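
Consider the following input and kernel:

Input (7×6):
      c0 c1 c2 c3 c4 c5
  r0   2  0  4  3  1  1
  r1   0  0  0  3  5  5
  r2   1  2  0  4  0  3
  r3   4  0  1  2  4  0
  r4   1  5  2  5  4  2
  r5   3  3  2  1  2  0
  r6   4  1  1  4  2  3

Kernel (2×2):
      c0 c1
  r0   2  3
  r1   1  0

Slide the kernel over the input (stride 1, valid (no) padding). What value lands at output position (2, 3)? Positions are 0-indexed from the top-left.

The receptive field on the input at this output position is [4 0 / 2 4]. Elementwise product with the kernel and sum: 4·2 + 0·3 + 2·1.

10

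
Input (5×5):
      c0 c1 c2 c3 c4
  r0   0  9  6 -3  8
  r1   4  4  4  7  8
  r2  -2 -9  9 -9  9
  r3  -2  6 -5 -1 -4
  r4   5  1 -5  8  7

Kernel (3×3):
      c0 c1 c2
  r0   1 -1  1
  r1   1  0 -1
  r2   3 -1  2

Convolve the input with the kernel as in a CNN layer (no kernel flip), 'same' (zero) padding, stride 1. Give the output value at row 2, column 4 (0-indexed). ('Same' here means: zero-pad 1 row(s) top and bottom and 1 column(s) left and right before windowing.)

The receptive field on the zero-padded input at this output position is [7 8 0 / -9 9 0 / -1 -4 0]. Elementwise product with the kernel and sum: 7·1 + 8·-1 + 0·1 + -9·1 + 0·-1 + -1·3 + -4·-1 + 0·2.

-9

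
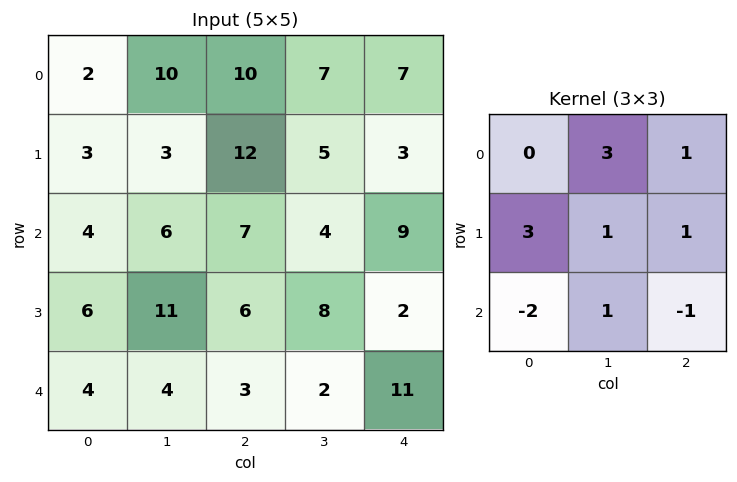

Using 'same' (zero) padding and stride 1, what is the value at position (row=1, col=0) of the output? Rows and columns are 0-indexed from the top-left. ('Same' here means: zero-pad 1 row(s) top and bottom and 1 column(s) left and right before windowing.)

The receptive field on the zero-padded input at this output position is [0 2 10 / 0 3 3 / 0 4 6]. Elementwise product with the kernel and sum: 2·3 + 10·1 + 0·3 + 3·1 + 3·1 + 0·-2 + 4·1 + 6·-1.

20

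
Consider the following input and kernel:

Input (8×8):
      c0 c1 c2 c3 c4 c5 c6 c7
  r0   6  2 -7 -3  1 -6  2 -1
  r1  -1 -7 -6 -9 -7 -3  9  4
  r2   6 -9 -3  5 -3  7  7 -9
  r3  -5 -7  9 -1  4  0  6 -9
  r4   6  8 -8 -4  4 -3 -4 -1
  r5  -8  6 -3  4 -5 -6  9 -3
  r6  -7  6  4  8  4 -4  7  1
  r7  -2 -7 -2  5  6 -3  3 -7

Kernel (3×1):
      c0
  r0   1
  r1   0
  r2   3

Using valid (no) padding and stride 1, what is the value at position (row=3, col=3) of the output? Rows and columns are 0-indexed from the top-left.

The receptive field on the input at this output position is [-1 / -4 / 4]. Elementwise product with the kernel and sum: -1·1 + 4·3.

11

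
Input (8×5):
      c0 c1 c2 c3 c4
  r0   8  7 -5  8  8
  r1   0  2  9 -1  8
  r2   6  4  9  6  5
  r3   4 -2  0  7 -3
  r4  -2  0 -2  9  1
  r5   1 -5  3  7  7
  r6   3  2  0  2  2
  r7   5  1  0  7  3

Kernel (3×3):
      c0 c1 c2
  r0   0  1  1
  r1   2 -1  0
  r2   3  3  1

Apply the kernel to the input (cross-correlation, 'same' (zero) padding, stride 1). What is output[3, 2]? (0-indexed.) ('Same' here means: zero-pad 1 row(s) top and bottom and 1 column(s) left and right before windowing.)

14

The receptive field on the zero-padded input at this output position is [4 9 6 / -2 0 7 / 0 -2 9]. Elementwise product with the kernel and sum: 9·1 + 6·1 + -2·2 + 0·-1 + 0·3 + -2·3 + 9·1.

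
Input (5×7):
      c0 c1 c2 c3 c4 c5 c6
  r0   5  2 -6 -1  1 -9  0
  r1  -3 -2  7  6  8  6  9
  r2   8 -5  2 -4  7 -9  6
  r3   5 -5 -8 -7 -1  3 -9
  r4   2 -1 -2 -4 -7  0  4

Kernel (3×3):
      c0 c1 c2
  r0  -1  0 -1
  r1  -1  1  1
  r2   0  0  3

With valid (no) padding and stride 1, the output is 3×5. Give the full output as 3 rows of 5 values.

Output[0,0]: The receptive field on the input at this output position is [5 2 -6 / -3 -2 7 / 8 -5 2]. Elementwise product with the kernel and sum: 5·-1 + -6·-1 + -3·-1 + -2·1 + 7·1 + 2·3.

15 2 33 -9 24
-39 -22 -17 -1 -54
-34 -13 -30 22 -6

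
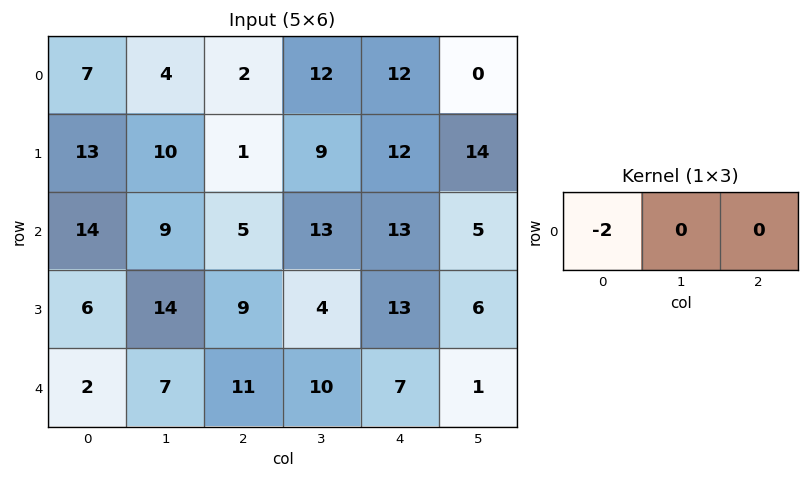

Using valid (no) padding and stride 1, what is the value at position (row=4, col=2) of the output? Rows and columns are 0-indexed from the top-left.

-22

The receptive field on the input at this output position is [11 10 7]. Elementwise product with the kernel and sum: 11·-2.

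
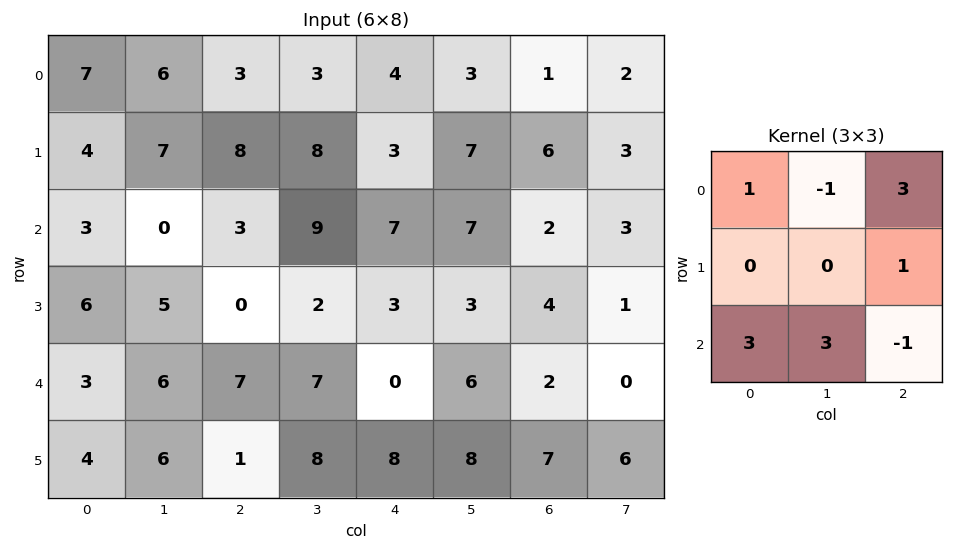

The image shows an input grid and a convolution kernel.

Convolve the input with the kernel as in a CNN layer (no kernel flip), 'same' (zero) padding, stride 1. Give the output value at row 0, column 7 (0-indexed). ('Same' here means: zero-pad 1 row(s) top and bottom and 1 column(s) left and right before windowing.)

27

The receptive field on the zero-padded input at this output position is [0 0 0 / 1 2 0 / 6 3 0]. Elementwise product with the kernel and sum: 0·1 + 0·-1 + 0·3 + 0·1 + 6·3 + 3·3 + 0·-1.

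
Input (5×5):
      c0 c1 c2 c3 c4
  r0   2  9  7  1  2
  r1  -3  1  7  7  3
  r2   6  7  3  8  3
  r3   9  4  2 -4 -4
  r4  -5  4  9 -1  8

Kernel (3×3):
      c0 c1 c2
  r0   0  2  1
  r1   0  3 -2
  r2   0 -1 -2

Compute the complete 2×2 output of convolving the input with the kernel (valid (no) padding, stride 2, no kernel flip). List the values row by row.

Output[0,0]: The receptive field on the input at this output position is [2 9 7 / -3 1 7 / 6 7 3]. Elementwise product with the kernel and sum: 9·2 + 7·1 + 1·3 + 7·-2 + 7·-1 + 3·-2.

1 5
3 0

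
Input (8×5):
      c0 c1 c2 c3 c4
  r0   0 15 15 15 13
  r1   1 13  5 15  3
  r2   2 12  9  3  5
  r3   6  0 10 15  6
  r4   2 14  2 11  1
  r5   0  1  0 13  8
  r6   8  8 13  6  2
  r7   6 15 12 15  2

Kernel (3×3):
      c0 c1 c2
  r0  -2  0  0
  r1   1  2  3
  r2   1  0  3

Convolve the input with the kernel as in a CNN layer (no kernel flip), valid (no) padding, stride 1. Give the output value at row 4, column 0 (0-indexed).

45

The receptive field on the input at this output position is [2 14 2 / 0 1 0 / 8 8 13]. Elementwise product with the kernel and sum: 2·-2 + 0·1 + 1·2 + 0·3 + 8·1 + 13·3.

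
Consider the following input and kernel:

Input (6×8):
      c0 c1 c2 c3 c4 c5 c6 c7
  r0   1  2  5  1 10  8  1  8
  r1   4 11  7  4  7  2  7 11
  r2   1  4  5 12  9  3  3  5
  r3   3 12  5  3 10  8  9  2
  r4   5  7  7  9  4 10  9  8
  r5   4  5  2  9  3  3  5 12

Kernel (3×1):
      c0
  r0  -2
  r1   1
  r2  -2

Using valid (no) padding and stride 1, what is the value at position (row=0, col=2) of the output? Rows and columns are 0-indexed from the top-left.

-13

The receptive field on the input at this output position is [5 / 7 / 5]. Elementwise product with the kernel and sum: 5·-2 + 7·1 + 5·-2.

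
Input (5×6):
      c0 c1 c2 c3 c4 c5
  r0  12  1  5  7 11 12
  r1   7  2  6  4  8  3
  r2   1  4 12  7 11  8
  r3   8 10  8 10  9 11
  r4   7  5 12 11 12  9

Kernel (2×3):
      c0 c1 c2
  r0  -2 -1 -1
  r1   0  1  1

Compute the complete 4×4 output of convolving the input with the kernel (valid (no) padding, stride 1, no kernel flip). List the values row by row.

Output[0,0]: The receptive field on the input at this output position is [12 1 5 / 7 2 6]. Elementwise product with the kernel and sum: 12·-2 + 1·-1 + 5·-1 + 2·1 + 6·1.
Output[0,1]: The receptive field on the input at this output position is [1 5 7 / 2 6 4]. Elementwise product with the kernel and sum: 1·-2 + 5·-1 + 7·-1 + 6·1 + 4·1.

-22 -4 -16 -26
-6 5 -6 0
0 -9 -23 -13
-17 -15 -12 -19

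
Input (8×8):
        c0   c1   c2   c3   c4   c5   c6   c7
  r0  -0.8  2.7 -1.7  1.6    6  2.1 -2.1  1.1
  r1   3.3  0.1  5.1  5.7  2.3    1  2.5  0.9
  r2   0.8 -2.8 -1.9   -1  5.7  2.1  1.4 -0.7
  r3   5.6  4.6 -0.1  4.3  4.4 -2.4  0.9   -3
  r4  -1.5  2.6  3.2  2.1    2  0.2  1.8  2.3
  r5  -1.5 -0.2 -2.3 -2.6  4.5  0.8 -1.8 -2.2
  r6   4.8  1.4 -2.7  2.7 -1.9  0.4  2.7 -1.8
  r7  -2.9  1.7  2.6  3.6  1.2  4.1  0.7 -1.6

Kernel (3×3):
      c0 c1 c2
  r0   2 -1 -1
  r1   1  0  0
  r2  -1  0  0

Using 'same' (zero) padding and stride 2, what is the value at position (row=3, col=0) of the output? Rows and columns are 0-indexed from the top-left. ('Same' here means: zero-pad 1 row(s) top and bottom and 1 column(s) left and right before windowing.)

1.7

The receptive field on the zero-padded input at this output position is [0 -1.5 -0.2 / 0 4.8 1.4 / 0 -2.9 1.7]. Elementwise product with the kernel and sum: 0·2 + -1.5·-1 + -0.2·-1 + 0·1 + 0·-1.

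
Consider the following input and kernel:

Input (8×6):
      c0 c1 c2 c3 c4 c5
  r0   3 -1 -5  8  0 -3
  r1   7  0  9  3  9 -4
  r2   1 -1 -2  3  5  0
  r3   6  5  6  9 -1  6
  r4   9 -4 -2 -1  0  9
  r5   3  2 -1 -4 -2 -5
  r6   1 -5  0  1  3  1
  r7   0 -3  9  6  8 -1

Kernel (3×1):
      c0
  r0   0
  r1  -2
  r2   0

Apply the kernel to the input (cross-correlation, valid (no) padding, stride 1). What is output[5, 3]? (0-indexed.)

-2

The receptive field on the input at this output position is [-4 / 1 / 6]. Elementwise product with the kernel and sum: 1·-2.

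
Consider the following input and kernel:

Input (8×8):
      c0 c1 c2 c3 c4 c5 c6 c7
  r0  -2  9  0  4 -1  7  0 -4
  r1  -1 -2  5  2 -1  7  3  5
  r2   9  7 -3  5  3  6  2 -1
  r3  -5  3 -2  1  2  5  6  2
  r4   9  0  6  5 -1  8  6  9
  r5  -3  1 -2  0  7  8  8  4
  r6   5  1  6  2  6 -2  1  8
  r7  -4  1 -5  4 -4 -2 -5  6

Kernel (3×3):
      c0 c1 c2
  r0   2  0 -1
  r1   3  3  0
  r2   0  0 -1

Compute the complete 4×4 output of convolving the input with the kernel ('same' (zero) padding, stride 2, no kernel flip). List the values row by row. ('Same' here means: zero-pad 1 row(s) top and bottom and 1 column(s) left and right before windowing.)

Output[0,0]: The receptive field on the zero-padded input at this output position is [0 0 0 / 0 -2 9 / 0 -1 -2]. Elementwise product with the kernel and sum: 0·2 + 0·-1 + 0·3 + -2·3 + -2·-1.
Output[0,1]: The receptive field on the zero-padded input at this output position is [0 0 0 / 9 0 4 / -2 5 2]. Elementwise product with the kernel and sum: 0·2 + 0·-1 + 9·3 + 0·3 + 2·-1.

-4 25 2 16
26 5 16 31
23 23 1 46
13 19 18 3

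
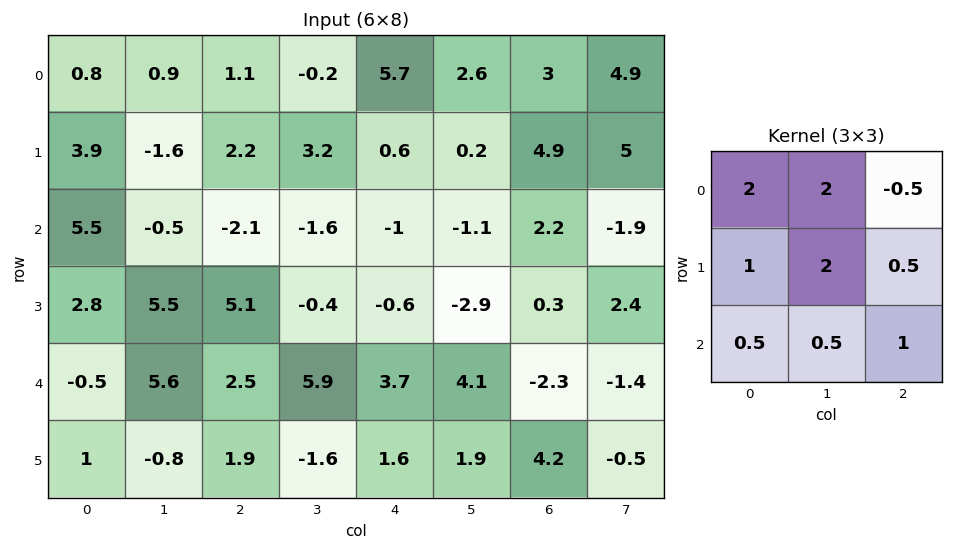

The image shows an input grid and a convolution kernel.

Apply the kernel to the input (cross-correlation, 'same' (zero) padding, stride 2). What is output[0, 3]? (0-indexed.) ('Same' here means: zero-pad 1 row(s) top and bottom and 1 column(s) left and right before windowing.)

The receptive field on the zero-padded input at this output position is [0 0 0 / 2.6 3 4.9 / 0.2 4.9 5]. Elementwise product with the kernel and sum: 0·2 + 0·2 + 0·-0.5 + 2.6·1 + 3·2 + 4.9·0.5 + 0.2·0.5 + 4.9·0.5 + 5·1.

18.6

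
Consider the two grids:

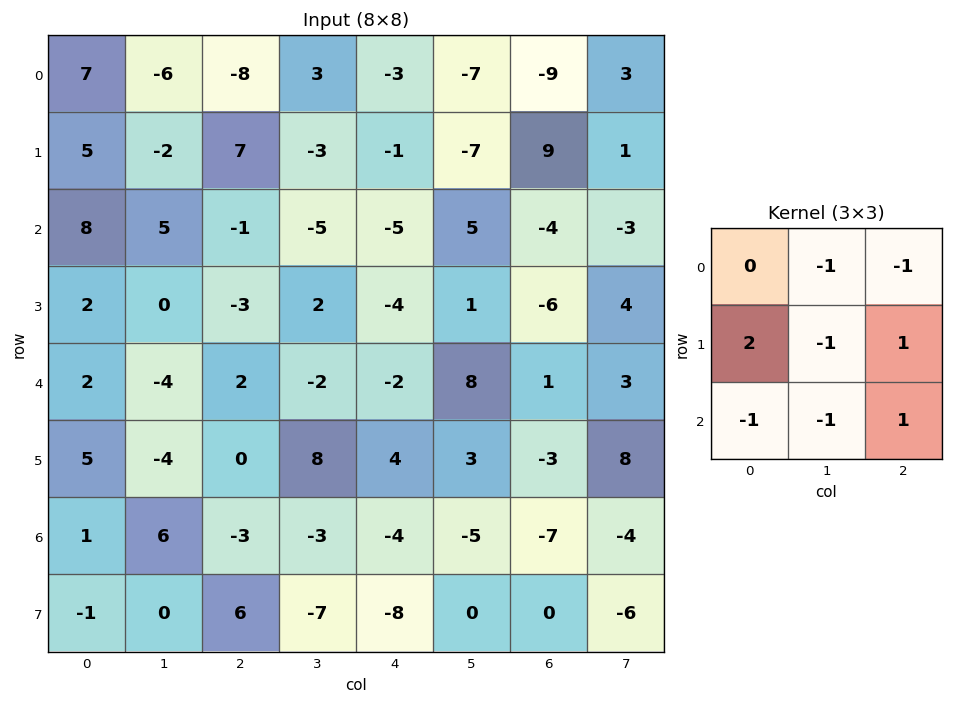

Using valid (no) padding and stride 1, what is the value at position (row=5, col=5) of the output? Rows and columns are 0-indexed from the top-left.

-18

The receptive field on the input at this output position is [3 -3 8 / -5 -7 -4 / 0 0 -6]. Elementwise product with the kernel and sum: -3·-1 + 8·-1 + -5·2 + -7·-1 + -4·1 + 0·-1 + 0·-1 + -6·1.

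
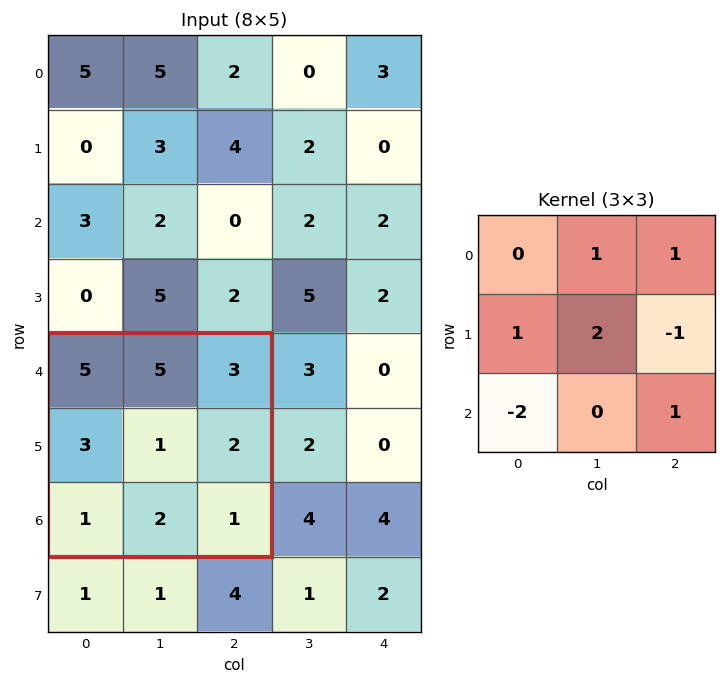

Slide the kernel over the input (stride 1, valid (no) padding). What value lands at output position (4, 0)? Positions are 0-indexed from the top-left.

10

The receptive field on the input at this output position is [5 5 3 / 3 1 2 / 1 2 1]. Elementwise product with the kernel and sum: 5·1 + 3·1 + 3·1 + 1·2 + 2·-1 + 1·-2 + 1·1.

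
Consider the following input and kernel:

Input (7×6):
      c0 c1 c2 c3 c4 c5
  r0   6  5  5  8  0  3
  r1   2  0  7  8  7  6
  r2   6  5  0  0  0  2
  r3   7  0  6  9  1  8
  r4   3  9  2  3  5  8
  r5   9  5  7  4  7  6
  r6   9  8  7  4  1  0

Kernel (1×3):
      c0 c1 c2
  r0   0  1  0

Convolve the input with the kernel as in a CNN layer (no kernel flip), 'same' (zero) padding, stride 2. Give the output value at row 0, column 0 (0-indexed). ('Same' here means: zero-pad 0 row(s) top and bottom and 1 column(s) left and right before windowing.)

The receptive field on the zero-padded input at this output position is [0 6 5]. Elementwise product with the kernel and sum: 6·1.

6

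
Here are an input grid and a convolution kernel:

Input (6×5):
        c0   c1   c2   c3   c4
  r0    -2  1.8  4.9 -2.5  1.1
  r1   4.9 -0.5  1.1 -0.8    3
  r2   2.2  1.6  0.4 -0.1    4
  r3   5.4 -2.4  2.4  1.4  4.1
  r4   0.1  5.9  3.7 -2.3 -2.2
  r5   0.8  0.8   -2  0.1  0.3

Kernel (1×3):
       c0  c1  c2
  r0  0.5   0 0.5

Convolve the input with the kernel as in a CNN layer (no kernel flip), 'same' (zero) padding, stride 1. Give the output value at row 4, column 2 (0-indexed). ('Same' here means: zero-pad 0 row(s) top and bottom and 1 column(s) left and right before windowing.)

The receptive field on the zero-padded input at this output position is [5.9 3.7 -2.3]. Elementwise product with the kernel and sum: 5.9·0.5 + -2.3·0.5.

1.8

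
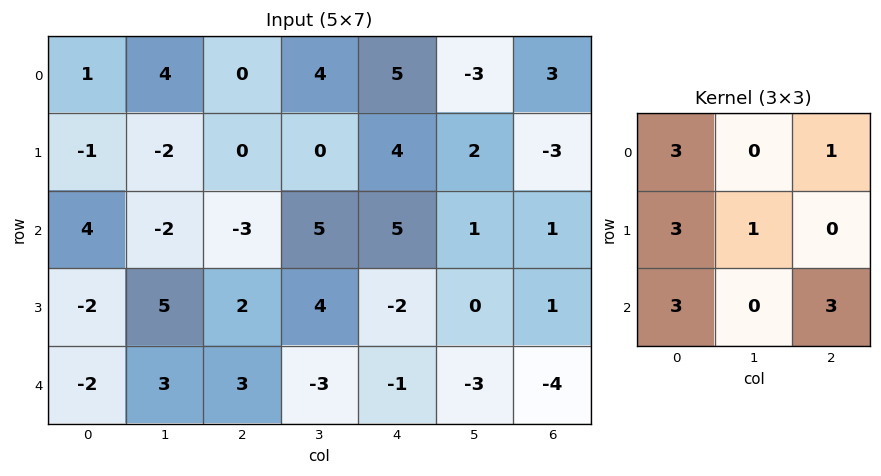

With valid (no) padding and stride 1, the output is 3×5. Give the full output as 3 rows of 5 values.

Output[0,0]: The receptive field on the input at this output position is [1 4 0 / -1 -2 0 / 4 -2 -3]. Elementwise product with the kernel and sum: 1·3 + 0·1 + -1·3 + -2·1 + 4·3 + -3·3.

1 19 11 31 50
7 12 0 34 22
11 16 12 8 -5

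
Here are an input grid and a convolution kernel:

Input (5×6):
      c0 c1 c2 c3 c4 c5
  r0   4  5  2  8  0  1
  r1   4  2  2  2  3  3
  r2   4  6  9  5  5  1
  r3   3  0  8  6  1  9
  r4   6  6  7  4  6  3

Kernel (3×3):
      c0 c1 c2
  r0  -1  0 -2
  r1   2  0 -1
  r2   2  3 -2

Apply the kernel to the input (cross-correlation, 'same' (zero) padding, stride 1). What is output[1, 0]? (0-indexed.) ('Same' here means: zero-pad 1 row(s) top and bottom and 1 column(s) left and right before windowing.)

-12

The receptive field on the zero-padded input at this output position is [0 4 5 / 0 4 2 / 0 4 6]. Elementwise product with the kernel and sum: 0·-1 + 5·-2 + 0·2 + 2·-1 + 0·2 + 4·3 + 6·-2.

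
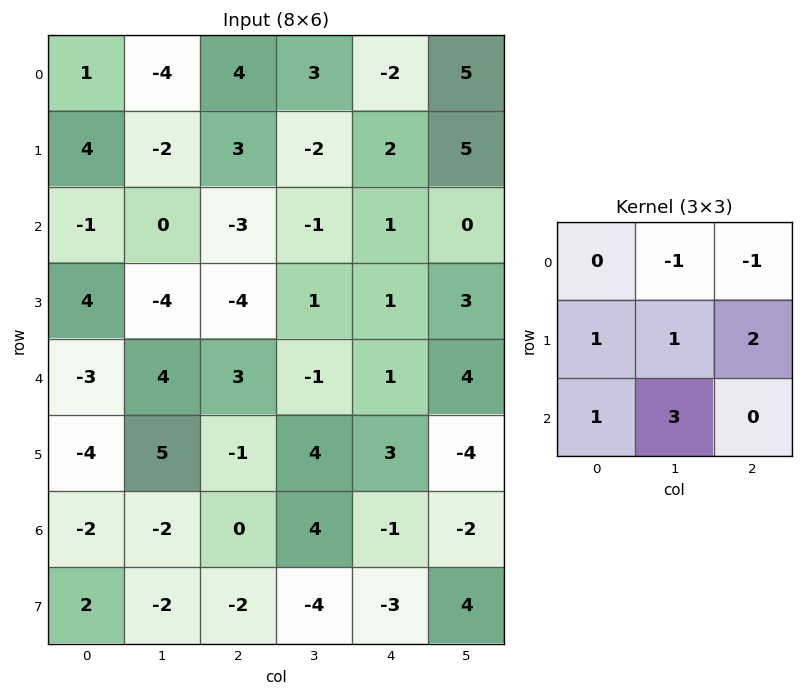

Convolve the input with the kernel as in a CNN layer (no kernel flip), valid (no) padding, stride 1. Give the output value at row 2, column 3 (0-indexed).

9

The receptive field on the input at this output position is [-1 1 0 / 1 1 3 / -1 1 4]. Elementwise product with the kernel and sum: 1·-1 + 0·-1 + 1·1 + 1·1 + 3·2 + -1·1 + 1·3.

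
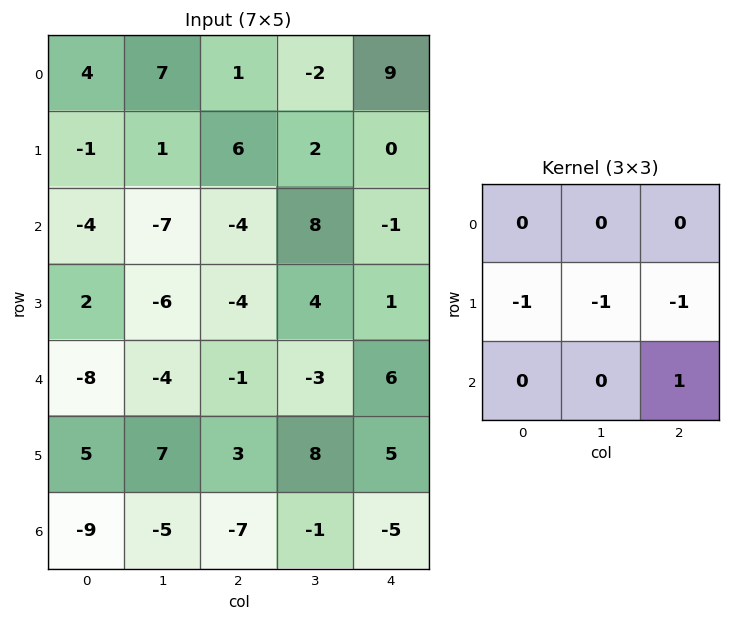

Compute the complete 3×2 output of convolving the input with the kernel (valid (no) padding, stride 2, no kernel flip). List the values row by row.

Output[0,0]: The receptive field on the input at this output position is [4 7 1 / -1 1 6 / -4 -7 -4]. Elementwise product with the kernel and sum: -1·-1 + 1·-1 + 6·-1 + -4·1.
Output[0,1]: The receptive field on the input at this output position is [1 -2 9 / 6 2 0 / -4 8 -1]. Elementwise product with the kernel and sum: 6·-1 + 2·-1 + 0·-1 + -1·1.

-10 -9
7 5
-22 -21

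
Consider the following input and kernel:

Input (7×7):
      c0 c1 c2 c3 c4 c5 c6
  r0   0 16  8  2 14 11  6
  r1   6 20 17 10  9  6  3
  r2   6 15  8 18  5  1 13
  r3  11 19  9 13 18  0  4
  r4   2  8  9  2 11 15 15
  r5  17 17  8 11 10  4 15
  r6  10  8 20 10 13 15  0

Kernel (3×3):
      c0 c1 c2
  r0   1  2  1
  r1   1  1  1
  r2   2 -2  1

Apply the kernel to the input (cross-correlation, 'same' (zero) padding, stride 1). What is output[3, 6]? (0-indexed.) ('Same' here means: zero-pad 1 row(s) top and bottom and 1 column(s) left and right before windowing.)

The receptive field on the zero-padded input at this output position is [1 13 0 / 0 4 0 / 15 15 0]. Elementwise product with the kernel and sum: 1·1 + 13·2 + 0·1 + 0·1 + 4·1 + 0·1 + 15·2 + 15·-2 + 0·1.

31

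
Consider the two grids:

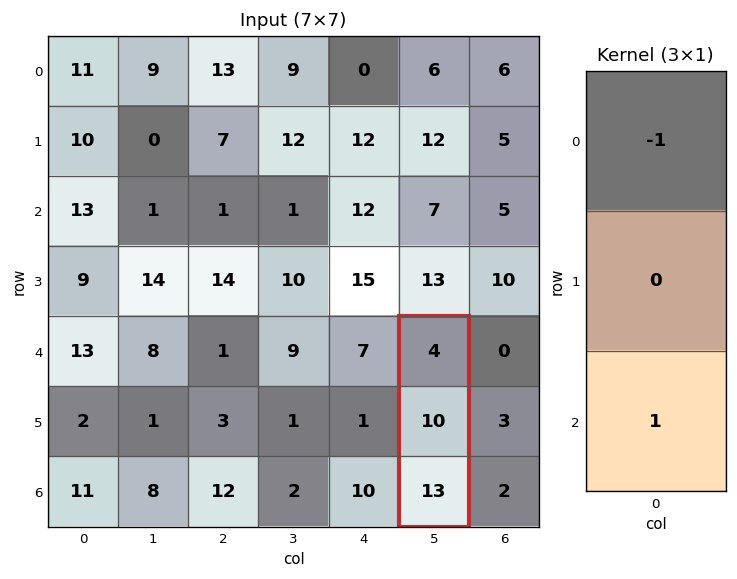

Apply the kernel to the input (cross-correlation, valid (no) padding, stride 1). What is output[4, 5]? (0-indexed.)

The receptive field on the input at this output position is [4 / 10 / 13]. Elementwise product with the kernel and sum: 4·-1 + 13·1.

9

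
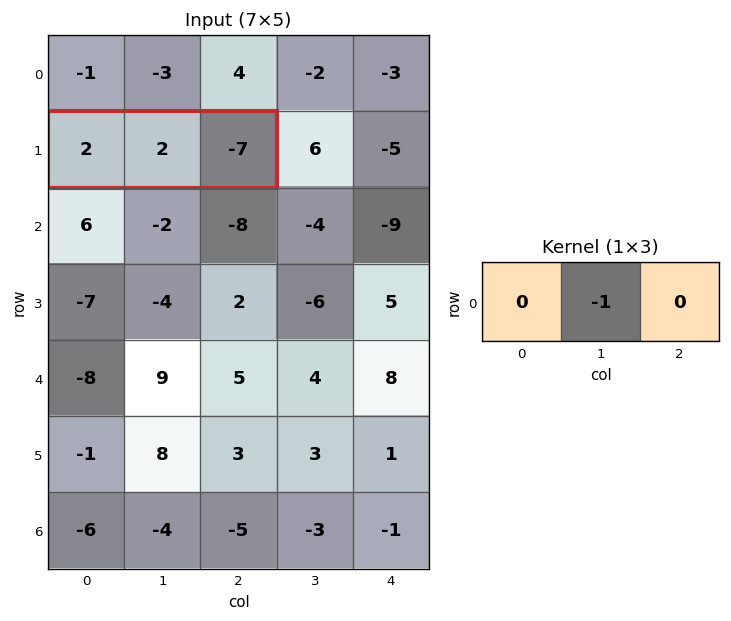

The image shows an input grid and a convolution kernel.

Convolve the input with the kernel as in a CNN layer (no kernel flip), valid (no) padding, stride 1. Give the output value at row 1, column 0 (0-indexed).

-2

The receptive field on the input at this output position is [2 2 -7]. Elementwise product with the kernel and sum: 2·-1.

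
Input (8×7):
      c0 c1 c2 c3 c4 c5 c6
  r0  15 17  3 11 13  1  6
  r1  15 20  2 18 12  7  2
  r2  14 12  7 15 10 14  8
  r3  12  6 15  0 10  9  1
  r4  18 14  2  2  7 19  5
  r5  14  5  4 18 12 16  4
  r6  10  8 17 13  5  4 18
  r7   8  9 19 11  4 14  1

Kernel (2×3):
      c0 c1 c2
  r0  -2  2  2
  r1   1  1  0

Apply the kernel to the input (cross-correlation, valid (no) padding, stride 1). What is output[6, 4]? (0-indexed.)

52

The receptive field on the input at this output position is [5 4 18 / 4 14 1]. Elementwise product with the kernel and sum: 5·-2 + 4·2 + 18·2 + 4·1 + 14·1.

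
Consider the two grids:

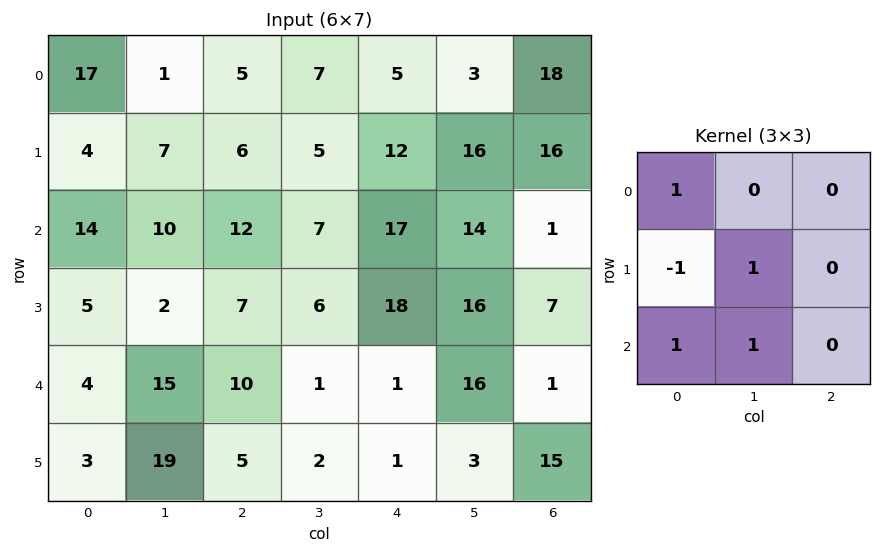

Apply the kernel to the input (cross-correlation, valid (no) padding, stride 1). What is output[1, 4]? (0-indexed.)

The receptive field on the input at this output position is [12 16 16 / 17 14 1 / 18 16 7]. Elementwise product with the kernel and sum: 12·1 + 17·-1 + 14·1 + 18·1 + 16·1.

43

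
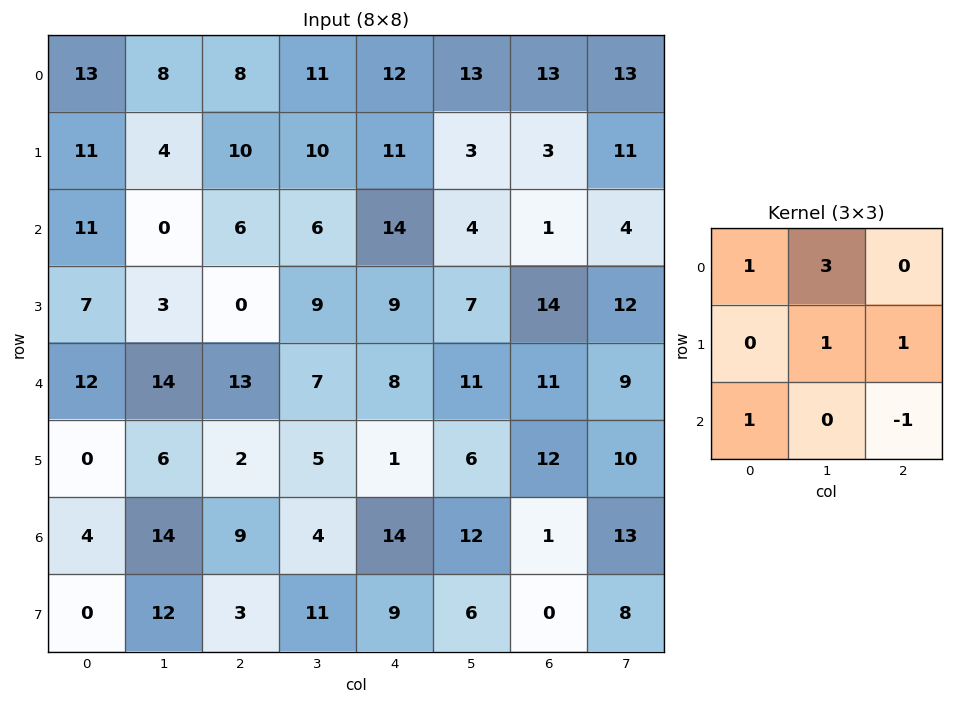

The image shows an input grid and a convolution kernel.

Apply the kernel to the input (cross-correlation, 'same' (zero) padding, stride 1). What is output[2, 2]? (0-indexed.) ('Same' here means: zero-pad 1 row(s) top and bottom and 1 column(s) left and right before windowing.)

The receptive field on the zero-padded input at this output position is [4 10 10 / 0 6 6 / 3 0 9]. Elementwise product with the kernel and sum: 4·1 + 10·3 + 6·1 + 6·1 + 3·1 + 9·-1.

40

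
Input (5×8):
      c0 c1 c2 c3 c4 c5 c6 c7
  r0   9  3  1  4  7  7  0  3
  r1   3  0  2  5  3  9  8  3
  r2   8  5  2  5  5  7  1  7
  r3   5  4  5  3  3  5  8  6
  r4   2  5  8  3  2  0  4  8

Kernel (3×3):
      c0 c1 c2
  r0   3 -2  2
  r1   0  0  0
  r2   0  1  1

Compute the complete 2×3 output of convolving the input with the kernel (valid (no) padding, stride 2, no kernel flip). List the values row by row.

30 19 15
31 11 7

Output[0,0]: The receptive field on the input at this output position is [9 3 1 / 3 0 2 / 8 5 2]. Elementwise product with the kernel and sum: 9·3 + 3·-2 + 1·2 + 5·1 + 2·1.
Output[0,1]: The receptive field on the input at this output position is [1 4 7 / 2 5 3 / 2 5 5]. Elementwise product with the kernel and sum: 1·3 + 4·-2 + 7·2 + 5·1 + 5·1.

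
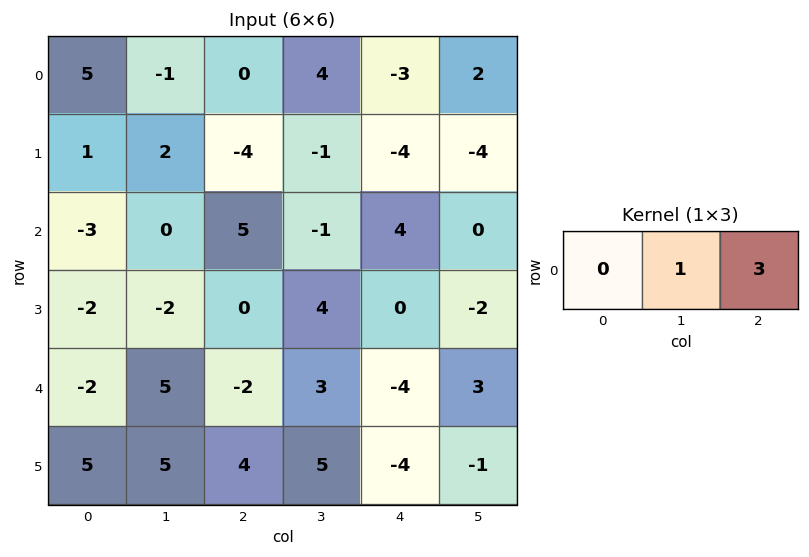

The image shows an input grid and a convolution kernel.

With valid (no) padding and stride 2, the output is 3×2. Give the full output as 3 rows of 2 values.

-1 -5
15 11
-1 -9

Output[0,0]: The receptive field on the input at this output position is [5 -1 0]. Elementwise product with the kernel and sum: -1·1 + 0·3.
Output[0,1]: The receptive field on the input at this output position is [0 4 -3]. Elementwise product with the kernel and sum: 4·1 + -3·3.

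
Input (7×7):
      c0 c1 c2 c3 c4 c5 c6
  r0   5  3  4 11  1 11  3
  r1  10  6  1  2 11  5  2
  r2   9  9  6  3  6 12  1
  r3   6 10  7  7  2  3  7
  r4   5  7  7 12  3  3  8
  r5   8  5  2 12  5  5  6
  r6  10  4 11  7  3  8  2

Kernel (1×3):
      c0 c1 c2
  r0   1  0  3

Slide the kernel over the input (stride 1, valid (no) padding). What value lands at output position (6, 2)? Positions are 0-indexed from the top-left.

20

The receptive field on the input at this output position is [11 7 3]. Elementwise product with the kernel and sum: 11·1 + 3·3.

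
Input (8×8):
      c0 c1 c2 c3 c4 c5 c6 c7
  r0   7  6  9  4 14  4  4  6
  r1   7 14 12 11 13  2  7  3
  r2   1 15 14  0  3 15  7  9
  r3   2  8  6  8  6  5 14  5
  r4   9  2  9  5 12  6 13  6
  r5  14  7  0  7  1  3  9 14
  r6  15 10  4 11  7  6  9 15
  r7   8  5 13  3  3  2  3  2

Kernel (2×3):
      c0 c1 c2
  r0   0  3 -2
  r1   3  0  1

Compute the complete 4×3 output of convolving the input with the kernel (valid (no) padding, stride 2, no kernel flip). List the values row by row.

33 33 50
29 18 63
30 -8 4
59 61 12

Output[0,0]: The receptive field on the input at this output position is [7 6 9 / 7 14 12]. Elementwise product with the kernel and sum: 6·3 + 9·-2 + 7·3 + 12·1.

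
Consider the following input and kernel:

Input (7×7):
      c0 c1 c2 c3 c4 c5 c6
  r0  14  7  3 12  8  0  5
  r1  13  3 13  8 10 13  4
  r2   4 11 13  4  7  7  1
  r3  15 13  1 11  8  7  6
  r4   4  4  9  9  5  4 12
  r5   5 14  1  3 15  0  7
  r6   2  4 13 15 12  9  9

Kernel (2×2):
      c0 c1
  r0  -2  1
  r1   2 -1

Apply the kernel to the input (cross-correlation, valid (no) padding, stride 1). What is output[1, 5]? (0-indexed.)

The receptive field on the input at this output position is [13 4 / 7 1]. Elementwise product with the kernel and sum: 13·-2 + 4·1 + 7·2 + 1·-1.

-9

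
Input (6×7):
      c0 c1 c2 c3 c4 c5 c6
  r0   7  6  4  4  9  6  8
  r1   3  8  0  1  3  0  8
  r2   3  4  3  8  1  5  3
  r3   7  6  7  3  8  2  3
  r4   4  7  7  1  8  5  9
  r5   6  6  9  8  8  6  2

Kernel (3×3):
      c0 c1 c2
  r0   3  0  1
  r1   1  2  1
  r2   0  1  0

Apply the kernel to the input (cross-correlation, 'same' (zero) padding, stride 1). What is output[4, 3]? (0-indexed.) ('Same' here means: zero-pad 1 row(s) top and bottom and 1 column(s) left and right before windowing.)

The receptive field on the zero-padded input at this output position is [7 3 8 / 7 1 8 / 9 8 8]. Elementwise product with the kernel and sum: 7·3 + 8·1 + 7·1 + 1·2 + 8·1 + 8·1.

54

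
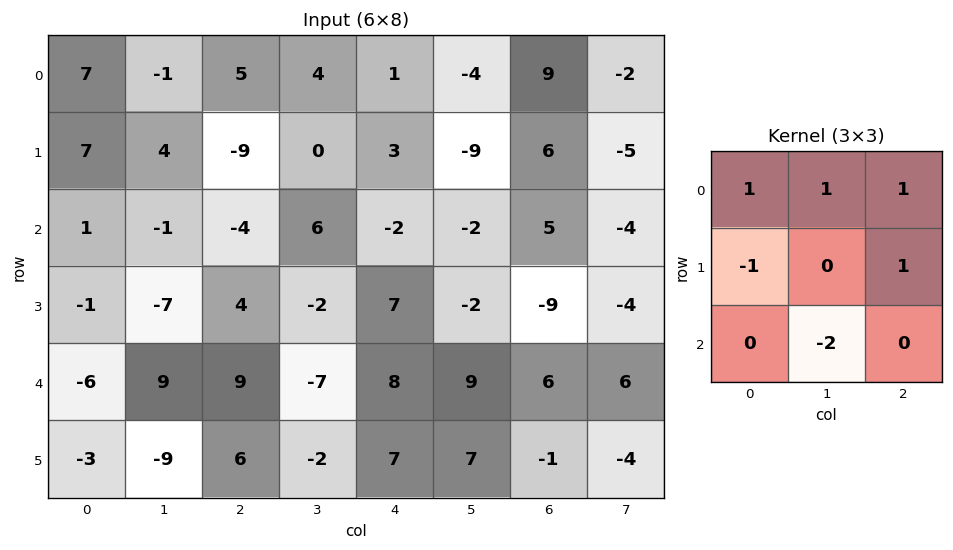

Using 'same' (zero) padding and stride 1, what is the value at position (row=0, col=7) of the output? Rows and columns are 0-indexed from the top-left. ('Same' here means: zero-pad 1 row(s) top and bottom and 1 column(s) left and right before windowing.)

1

The receptive field on the zero-padded input at this output position is [0 0 0 / 9 -2 0 / 6 -5 0]. Elementwise product with the kernel and sum: 0·1 + 0·1 + 0·1 + 9·-1 + 0·1 + -5·-2.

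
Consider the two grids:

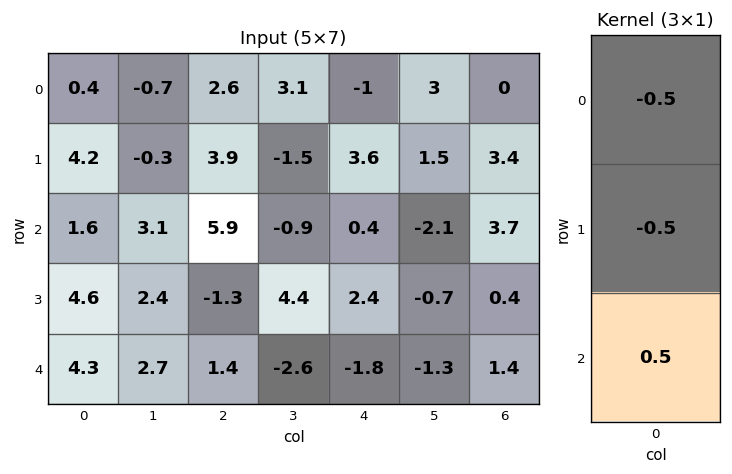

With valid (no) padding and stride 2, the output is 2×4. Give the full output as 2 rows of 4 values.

-1.5 -0.3 -1.1 0.15
-0.95 -1.6 -2.3 -1.35

Output[0,0]: The receptive field on the input at this output position is [0.4 / 4.2 / 1.6]. Elementwise product with the kernel and sum: 0.4·-0.5 + 4.2·-0.5 + 1.6·0.5.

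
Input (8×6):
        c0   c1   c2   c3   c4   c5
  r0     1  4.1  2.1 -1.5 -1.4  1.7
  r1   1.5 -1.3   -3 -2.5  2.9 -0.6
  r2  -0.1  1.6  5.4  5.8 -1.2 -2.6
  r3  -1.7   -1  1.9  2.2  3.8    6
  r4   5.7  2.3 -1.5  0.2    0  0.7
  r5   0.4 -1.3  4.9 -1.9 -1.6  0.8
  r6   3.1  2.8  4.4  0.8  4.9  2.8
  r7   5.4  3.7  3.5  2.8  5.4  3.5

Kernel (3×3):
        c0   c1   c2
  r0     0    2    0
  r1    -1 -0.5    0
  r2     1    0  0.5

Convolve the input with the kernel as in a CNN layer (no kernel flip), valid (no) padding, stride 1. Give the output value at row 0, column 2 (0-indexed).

The receptive field on the input at this output position is [2.1 -1.5 -1.4 / -3 -2.5 2.9 / 5.4 5.8 -1.2]. Elementwise product with the kernel and sum: -1.5·2 + -3·-1 + -2.5·-0.5 + 5.4·1 + -1.2·0.5.

6.05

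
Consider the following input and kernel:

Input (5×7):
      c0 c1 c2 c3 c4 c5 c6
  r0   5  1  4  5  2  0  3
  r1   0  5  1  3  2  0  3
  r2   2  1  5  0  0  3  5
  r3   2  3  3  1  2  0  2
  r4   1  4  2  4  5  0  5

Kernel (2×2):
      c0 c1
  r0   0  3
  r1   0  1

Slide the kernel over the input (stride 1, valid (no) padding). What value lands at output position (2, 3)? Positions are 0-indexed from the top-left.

The receptive field on the input at this output position is [0 0 / 1 2]. Elementwise product with the kernel and sum: 0·3 + 2·1.

2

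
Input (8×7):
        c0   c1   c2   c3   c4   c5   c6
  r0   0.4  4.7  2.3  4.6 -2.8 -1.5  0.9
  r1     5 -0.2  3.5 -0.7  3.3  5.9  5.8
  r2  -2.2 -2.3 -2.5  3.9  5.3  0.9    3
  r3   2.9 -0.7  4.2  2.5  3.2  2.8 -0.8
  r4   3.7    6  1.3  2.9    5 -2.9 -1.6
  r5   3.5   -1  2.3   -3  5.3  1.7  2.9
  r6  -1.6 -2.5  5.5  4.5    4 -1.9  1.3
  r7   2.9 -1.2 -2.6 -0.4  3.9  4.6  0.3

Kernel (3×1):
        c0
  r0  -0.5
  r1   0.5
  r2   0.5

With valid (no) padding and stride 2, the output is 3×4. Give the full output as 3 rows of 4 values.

1.2 -0.65 5.7 3.95
4.4 4 1.45 -2.7
-0.9 3.25 2.15 2.9

Output[0,0]: The receptive field on the input at this output position is [0.4 / 5 / -2.2]. Elementwise product with the kernel and sum: 0.4·-0.5 + 5·0.5 + -2.2·0.5.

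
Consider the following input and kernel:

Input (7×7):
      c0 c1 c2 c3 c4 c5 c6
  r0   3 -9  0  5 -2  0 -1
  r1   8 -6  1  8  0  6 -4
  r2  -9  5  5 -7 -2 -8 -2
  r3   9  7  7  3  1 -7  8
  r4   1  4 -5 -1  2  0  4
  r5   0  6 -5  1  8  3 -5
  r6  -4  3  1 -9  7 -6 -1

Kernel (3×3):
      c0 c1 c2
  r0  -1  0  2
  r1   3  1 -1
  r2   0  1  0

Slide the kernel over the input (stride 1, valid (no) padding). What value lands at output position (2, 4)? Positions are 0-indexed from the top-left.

-14

The receptive field on the input at this output position is [-2 -8 -2 / 1 -7 8 / 2 0 4]. Elementwise product with the kernel and sum: -2·-1 + -2·2 + 1·3 + -7·1 + 8·-1 + 0·1.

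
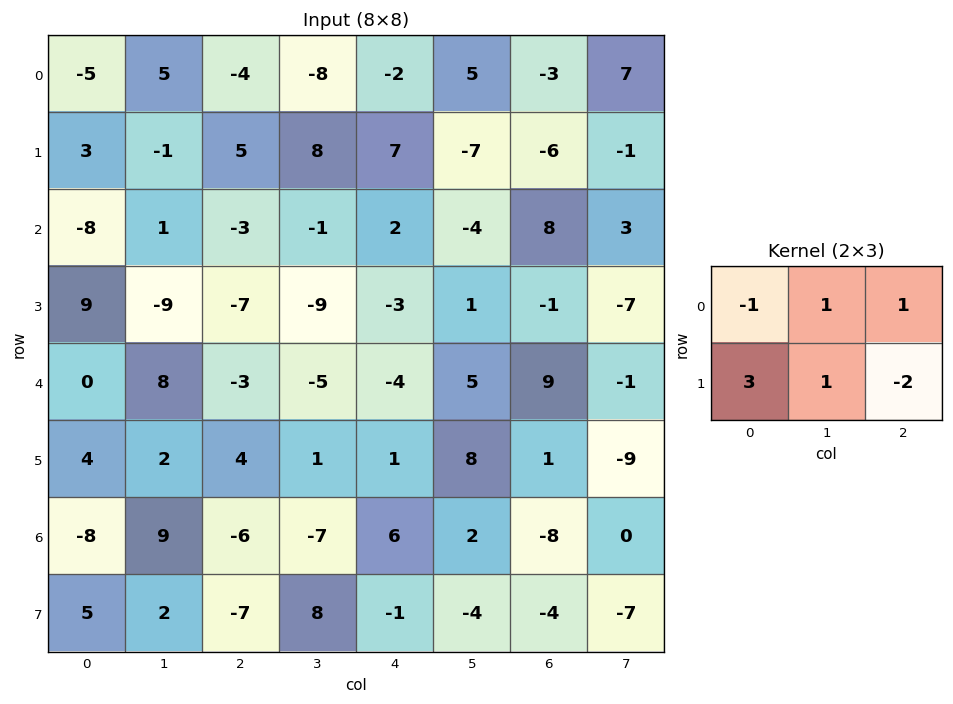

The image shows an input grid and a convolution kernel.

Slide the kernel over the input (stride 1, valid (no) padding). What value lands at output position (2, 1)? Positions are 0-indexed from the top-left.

-21

The receptive field on the input at this output position is [1 -3 -1 / -9 -7 -9]. Elementwise product with the kernel and sum: 1·-1 + -3·1 + -1·1 + -9·3 + -7·1 + -9·-2.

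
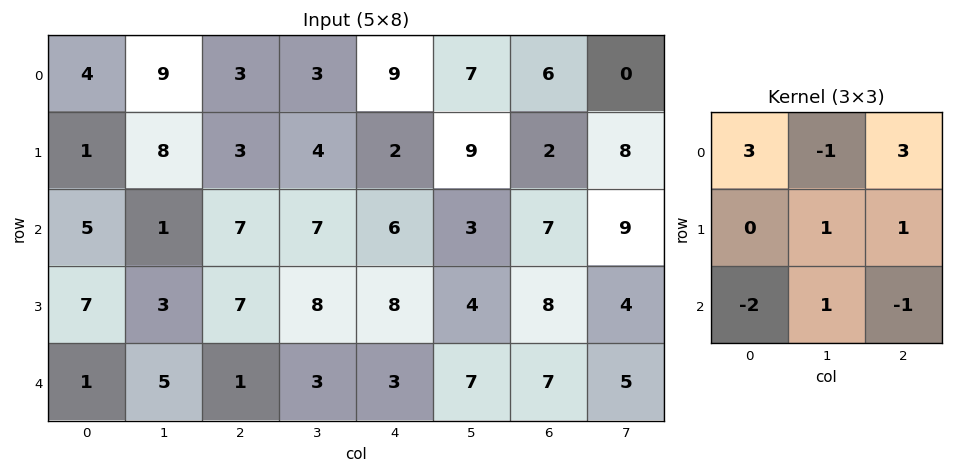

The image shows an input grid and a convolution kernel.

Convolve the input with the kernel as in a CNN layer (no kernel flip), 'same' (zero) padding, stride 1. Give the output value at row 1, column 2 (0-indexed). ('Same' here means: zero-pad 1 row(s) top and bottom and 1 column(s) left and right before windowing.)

38

The receptive field on the zero-padded input at this output position is [9 3 3 / 8 3 4 / 1 7 7]. Elementwise product with the kernel and sum: 9·3 + 3·-1 + 3·3 + 3·1 + 4·1 + 1·-2 + 7·1 + 7·-1.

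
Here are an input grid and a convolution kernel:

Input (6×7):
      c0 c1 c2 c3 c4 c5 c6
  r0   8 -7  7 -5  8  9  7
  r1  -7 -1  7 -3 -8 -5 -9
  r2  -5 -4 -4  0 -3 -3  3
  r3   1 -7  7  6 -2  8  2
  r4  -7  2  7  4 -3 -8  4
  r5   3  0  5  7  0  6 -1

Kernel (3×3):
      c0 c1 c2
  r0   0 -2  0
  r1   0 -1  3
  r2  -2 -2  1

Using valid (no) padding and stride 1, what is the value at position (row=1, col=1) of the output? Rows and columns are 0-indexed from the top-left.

The receptive field on the input at this output position is [-1 7 -3 / -4 -4 0 / -7 7 6]. Elementwise product with the kernel and sum: 7·-2 + -4·-1 + 0·3 + -7·-2 + 7·-2 + 6·1.

-4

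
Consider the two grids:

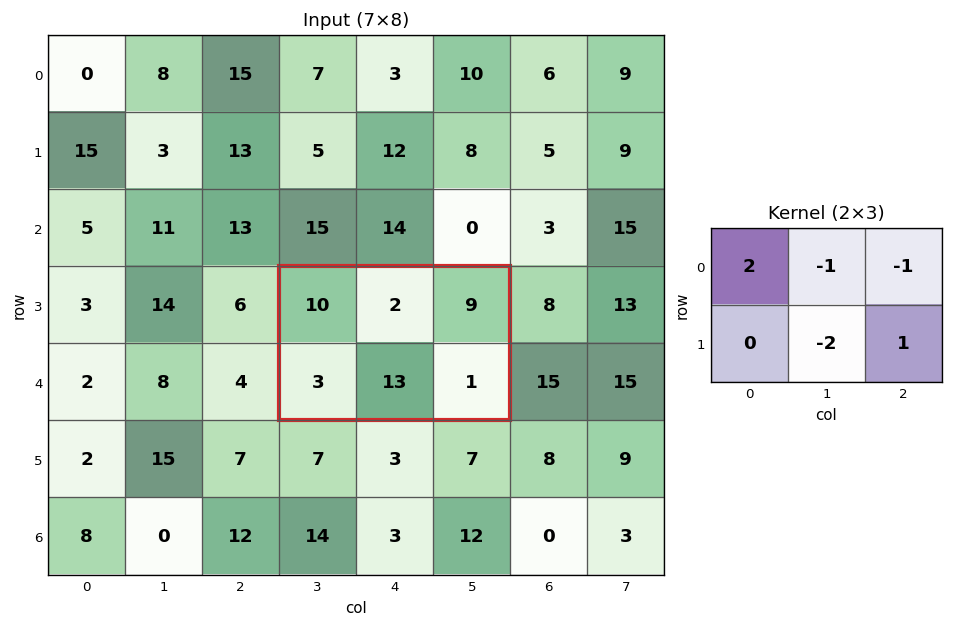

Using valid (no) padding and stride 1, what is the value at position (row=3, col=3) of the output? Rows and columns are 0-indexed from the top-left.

-16

The receptive field on the input at this output position is [10 2 9 / 3 13 1]. Elementwise product with the kernel and sum: 10·2 + 2·-1 + 9·-1 + 13·-2 + 1·1.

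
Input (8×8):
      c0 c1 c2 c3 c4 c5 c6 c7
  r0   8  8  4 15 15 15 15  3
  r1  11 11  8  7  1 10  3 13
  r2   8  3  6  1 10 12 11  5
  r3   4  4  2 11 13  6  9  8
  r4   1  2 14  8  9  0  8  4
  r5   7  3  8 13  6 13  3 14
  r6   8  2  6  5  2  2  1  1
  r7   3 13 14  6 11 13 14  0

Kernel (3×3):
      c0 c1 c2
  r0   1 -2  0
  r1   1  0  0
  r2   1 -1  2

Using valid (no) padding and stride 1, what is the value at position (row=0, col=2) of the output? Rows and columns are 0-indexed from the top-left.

7

The receptive field on the input at this output position is [4 15 15 / 8 7 1 / 6 1 10]. Elementwise product with the kernel and sum: 4·1 + 15·-2 + 8·1 + 6·1 + 1·-1 + 10·2.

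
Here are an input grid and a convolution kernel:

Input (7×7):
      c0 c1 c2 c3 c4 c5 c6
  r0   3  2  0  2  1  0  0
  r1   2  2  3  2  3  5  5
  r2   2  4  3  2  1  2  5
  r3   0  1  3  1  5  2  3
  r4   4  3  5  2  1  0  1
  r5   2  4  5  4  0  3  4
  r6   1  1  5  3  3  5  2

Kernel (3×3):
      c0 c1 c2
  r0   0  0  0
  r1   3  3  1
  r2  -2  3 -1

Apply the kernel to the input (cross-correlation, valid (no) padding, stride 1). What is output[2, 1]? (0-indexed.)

The receptive field on the input at this output position is [4 3 2 / 1 3 1 / 3 5 2]. Elementwise product with the kernel and sum: 1·3 + 3·3 + 1·1 + 3·-2 + 5·3 + 2·-1.

20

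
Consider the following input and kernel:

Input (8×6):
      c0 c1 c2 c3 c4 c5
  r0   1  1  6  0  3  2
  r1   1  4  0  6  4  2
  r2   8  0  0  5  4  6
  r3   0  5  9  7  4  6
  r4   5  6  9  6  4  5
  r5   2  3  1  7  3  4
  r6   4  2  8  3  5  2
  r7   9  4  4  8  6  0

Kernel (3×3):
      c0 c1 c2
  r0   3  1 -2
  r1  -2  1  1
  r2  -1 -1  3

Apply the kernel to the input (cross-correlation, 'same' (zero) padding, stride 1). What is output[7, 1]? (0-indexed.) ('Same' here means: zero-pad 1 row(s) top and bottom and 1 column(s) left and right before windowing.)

The receptive field on the zero-padded input at this output position is [4 2 8 / 9 4 4 / 0 0 0]. Elementwise product with the kernel and sum: 4·3 + 2·1 + 8·-2 + 9·-2 + 4·1 + 4·1 + 0·-1 + 0·-1 + 0·3.

-12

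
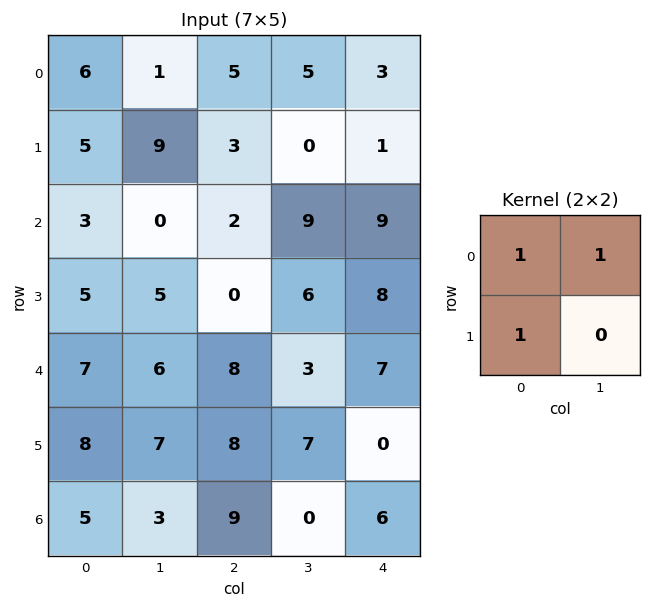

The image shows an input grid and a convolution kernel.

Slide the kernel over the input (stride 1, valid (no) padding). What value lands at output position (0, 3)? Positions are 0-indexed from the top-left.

The receptive field on the input at this output position is [5 3 / 0 1]. Elementwise product with the kernel and sum: 5·1 + 3·1 + 0·1.

8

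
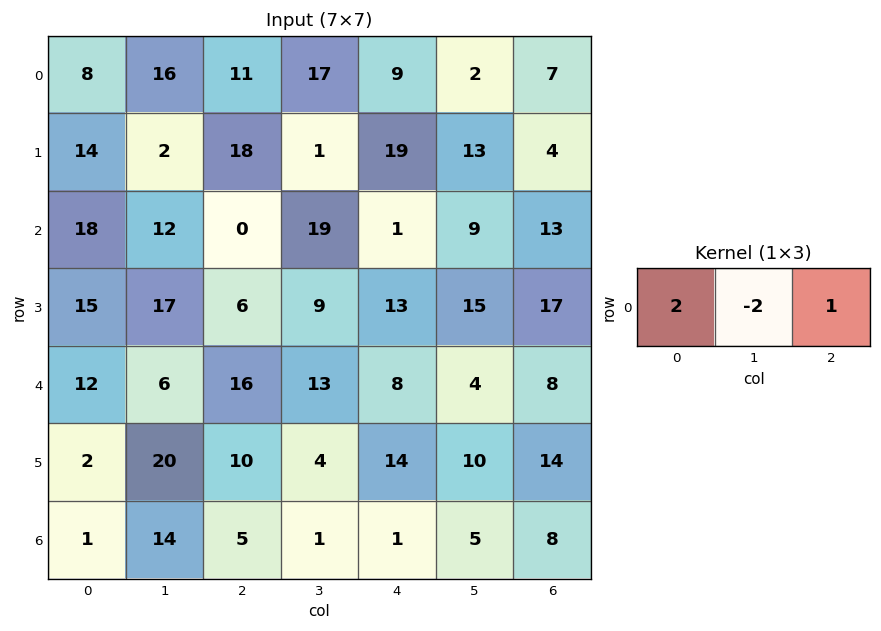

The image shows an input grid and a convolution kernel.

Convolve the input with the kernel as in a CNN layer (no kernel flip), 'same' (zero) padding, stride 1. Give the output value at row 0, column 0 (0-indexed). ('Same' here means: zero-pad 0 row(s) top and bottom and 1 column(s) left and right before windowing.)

0

The receptive field on the zero-padded input at this output position is [0 8 16]. Elementwise product with the kernel and sum: 0·2 + 8·-2 + 16·1.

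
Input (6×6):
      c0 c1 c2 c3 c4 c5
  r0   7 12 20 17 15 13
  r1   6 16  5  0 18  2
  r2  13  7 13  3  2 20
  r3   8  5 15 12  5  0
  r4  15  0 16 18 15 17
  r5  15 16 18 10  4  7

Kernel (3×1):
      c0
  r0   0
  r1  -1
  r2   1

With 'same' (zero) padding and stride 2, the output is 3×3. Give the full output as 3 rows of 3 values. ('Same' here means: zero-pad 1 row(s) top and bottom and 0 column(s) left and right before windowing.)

Output[0,0]: The receptive field on the zero-padded input at this output position is [0 / 7 / 6]. Elementwise product with the kernel and sum: 7·-1 + 6·1.
Output[0,1]: The receptive field on the zero-padded input at this output position is [0 / 20 / 5]. Elementwise product with the kernel and sum: 20·-1 + 5·1.

-1 -15 3
-5 2 3
0 2 -11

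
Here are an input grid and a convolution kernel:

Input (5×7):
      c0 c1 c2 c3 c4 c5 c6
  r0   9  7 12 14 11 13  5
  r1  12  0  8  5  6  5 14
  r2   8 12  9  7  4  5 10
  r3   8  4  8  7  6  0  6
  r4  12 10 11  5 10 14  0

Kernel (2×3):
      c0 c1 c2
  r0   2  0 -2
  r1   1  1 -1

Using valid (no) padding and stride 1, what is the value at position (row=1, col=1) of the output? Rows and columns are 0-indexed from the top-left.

The receptive field on the input at this output position is [0 8 5 / 12 9 7]. Elementwise product with the kernel and sum: 0·2 + 5·-2 + 12·1 + 9·1 + 7·-1.

4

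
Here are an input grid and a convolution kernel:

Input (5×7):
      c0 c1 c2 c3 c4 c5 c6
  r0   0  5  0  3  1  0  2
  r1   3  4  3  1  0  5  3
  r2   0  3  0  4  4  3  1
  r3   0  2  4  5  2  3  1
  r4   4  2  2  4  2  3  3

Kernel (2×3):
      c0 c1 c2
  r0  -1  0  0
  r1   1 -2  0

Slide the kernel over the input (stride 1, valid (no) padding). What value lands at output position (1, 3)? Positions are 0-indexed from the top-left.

The receptive field on the input at this output position is [1 0 5 / 4 4 3]. Elementwise product with the kernel and sum: 1·-1 + 4·1 + 4·-2.

-5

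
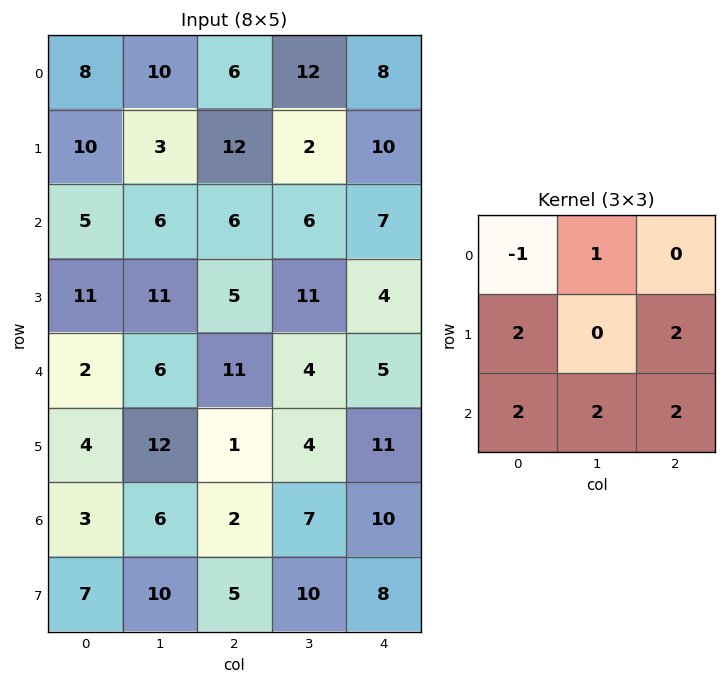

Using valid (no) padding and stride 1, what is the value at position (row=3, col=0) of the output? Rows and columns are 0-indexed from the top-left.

The receptive field on the input at this output position is [11 11 5 / 2 6 11 / 4 12 1]. Elementwise product with the kernel and sum: 11·-1 + 11·1 + 2·2 + 11·2 + 4·2 + 12·2 + 1·2.

60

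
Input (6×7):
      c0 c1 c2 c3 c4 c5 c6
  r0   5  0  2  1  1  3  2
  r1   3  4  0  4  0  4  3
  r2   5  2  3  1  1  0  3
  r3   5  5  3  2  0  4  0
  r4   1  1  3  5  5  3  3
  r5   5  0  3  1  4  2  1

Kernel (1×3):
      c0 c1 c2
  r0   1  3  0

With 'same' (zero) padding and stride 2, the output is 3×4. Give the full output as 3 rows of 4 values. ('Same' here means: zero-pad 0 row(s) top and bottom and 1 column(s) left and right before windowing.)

Output[0,0]: The receptive field on the zero-padded input at this output position is [0 5 0]. Elementwise product with the kernel and sum: 0·1 + 5·3.
Output[0,1]: The receptive field on the zero-padded input at this output position is [0 2 1]. Elementwise product with the kernel and sum: 0·1 + 2·3.

15 6 4 9
15 11 4 9
3 10 20 12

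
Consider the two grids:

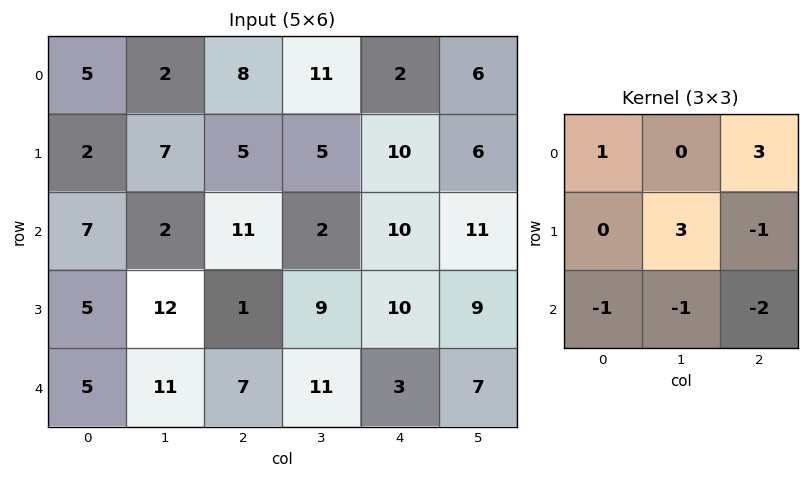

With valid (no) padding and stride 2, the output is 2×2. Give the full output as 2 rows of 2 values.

Output[0,0]: The receptive field on the input at this output position is [5 2 8 / 2 7 5 / 7 2 11]. Elementwise product with the kernel and sum: 5·1 + 8·3 + 7·3 + 5·-1 + 7·-1 + 2·-1 + 11·-2.

14 -14
45 34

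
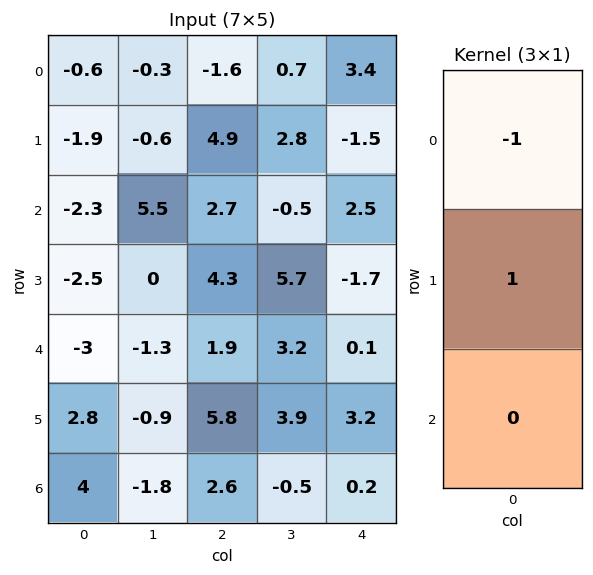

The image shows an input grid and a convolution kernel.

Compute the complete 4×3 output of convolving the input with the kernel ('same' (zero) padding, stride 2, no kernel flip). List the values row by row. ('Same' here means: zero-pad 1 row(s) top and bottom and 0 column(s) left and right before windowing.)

-0.6 -1.6 3.4
-0.4 -2.2 4
-0.5 -2.4 1.8
1.2 -3.2 -3

Output[0,0]: The receptive field on the zero-padded input at this output position is [0 / -0.6 / -1.9]. Elementwise product with the kernel and sum: 0·-1 + -0.6·1.
Output[0,1]: The receptive field on the zero-padded input at this output position is [0 / -1.6 / 4.9]. Elementwise product with the kernel and sum: 0·-1 + -1.6·1.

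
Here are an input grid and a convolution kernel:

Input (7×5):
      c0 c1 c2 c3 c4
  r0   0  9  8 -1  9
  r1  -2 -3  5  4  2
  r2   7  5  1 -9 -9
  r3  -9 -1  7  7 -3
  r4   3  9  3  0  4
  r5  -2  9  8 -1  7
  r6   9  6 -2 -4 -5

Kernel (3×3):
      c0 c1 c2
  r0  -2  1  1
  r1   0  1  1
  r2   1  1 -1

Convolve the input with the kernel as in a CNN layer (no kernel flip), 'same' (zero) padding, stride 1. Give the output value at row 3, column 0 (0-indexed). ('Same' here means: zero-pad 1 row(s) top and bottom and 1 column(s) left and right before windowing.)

-4

The receptive field on the zero-padded input at this output position is [0 7 5 / 0 -9 -1 / 0 3 9]. Elementwise product with the kernel and sum: 0·-2 + 7·1 + 5·1 + -9·1 + -1·1 + 0·1 + 3·1 + 9·-1.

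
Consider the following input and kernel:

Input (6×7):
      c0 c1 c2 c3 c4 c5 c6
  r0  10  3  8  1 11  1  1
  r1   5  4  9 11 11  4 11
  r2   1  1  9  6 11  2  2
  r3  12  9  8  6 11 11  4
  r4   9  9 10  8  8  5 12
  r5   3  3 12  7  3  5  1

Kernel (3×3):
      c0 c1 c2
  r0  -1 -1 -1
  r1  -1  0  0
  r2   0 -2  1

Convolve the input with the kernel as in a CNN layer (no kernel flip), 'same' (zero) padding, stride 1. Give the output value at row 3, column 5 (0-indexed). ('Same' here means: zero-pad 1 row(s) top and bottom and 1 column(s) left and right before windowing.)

-24

The receptive field on the zero-padded input at this output position is [11 2 2 / 11 11 4 / 8 5 12]. Elementwise product with the kernel and sum: 11·-1 + 2·-1 + 2·-1 + 11·-1 + 5·-2 + 12·1.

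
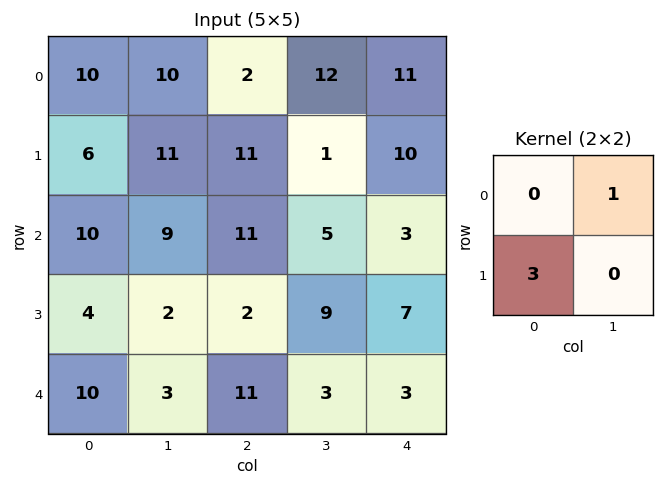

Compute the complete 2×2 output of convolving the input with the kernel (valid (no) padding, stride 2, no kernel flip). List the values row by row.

28 45
21 11

Output[0,0]: The receptive field on the input at this output position is [10 10 / 6 11]. Elementwise product with the kernel and sum: 10·1 + 6·3.
Output[0,1]: The receptive field on the input at this output position is [2 12 / 11 1]. Elementwise product with the kernel and sum: 12·1 + 11·3.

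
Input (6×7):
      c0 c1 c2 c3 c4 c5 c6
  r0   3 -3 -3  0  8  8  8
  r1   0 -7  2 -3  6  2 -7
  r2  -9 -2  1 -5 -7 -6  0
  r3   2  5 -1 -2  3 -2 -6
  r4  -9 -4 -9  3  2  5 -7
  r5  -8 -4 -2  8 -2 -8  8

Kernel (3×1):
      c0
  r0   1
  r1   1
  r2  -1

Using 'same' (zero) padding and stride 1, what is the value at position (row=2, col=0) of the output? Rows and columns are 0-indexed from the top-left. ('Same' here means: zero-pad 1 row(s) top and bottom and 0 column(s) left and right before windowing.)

-11

The receptive field on the zero-padded input at this output position is [0 / -9 / 2]. Elementwise product with the kernel and sum: 0·1 + -9·1 + 2·-1.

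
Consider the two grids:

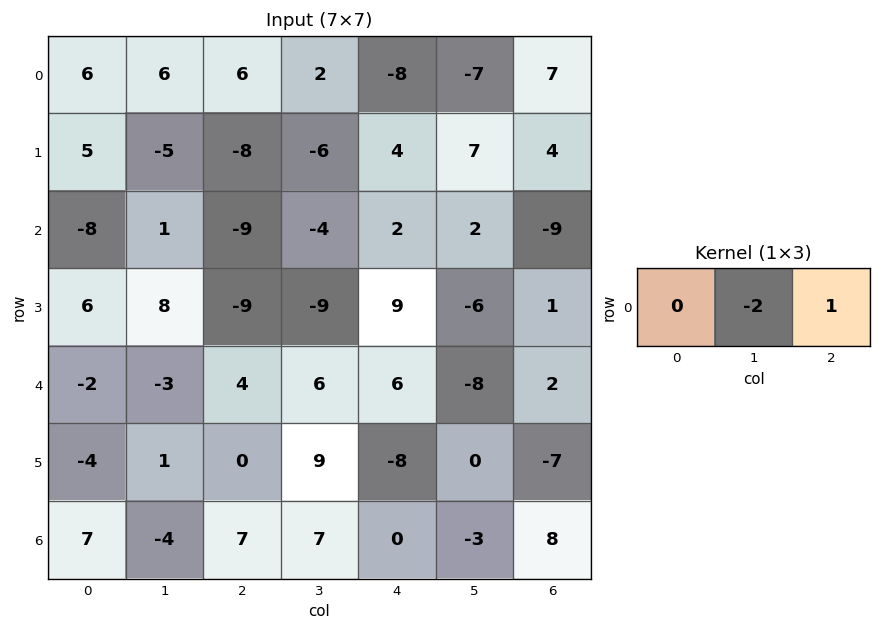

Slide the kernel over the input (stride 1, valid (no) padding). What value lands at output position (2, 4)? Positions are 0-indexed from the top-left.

The receptive field on the input at this output position is [2 2 -9]. Elementwise product with the kernel and sum: 2·-2 + -9·1.

-13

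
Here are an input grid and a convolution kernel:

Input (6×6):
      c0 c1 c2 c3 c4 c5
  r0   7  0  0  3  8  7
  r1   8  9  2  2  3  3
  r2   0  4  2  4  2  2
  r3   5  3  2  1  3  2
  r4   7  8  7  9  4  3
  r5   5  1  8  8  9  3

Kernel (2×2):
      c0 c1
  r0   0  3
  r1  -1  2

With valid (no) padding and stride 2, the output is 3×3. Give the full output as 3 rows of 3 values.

Output[0,0]: The receptive field on the input at this output position is [7 0 / 8 9]. Elementwise product with the kernel and sum: 0·3 + 8·-1 + 9·2.

10 11 24
13 12 7
21 35 6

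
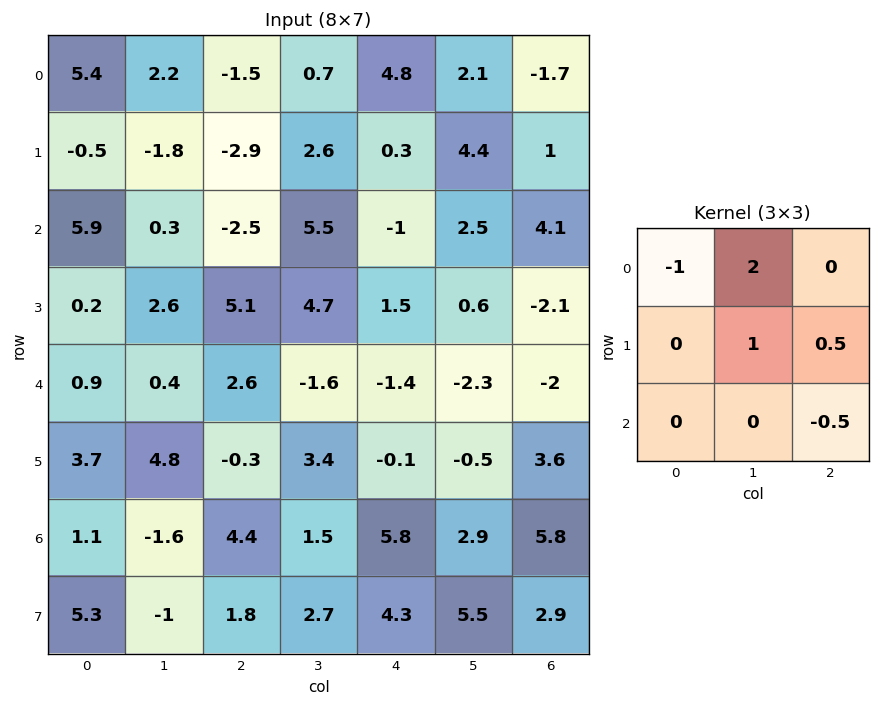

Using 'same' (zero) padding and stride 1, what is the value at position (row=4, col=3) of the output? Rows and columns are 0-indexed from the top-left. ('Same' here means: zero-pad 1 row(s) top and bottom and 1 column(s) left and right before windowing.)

2.05

The receptive field on the zero-padded input at this output position is [5.1 4.7 1.5 / 2.6 -1.6 -1.4 / -0.3 3.4 -0.1]. Elementwise product with the kernel and sum: 5.1·-1 + 4.7·2 + -1.6·1 + -1.4·0.5 + -0.1·-0.5.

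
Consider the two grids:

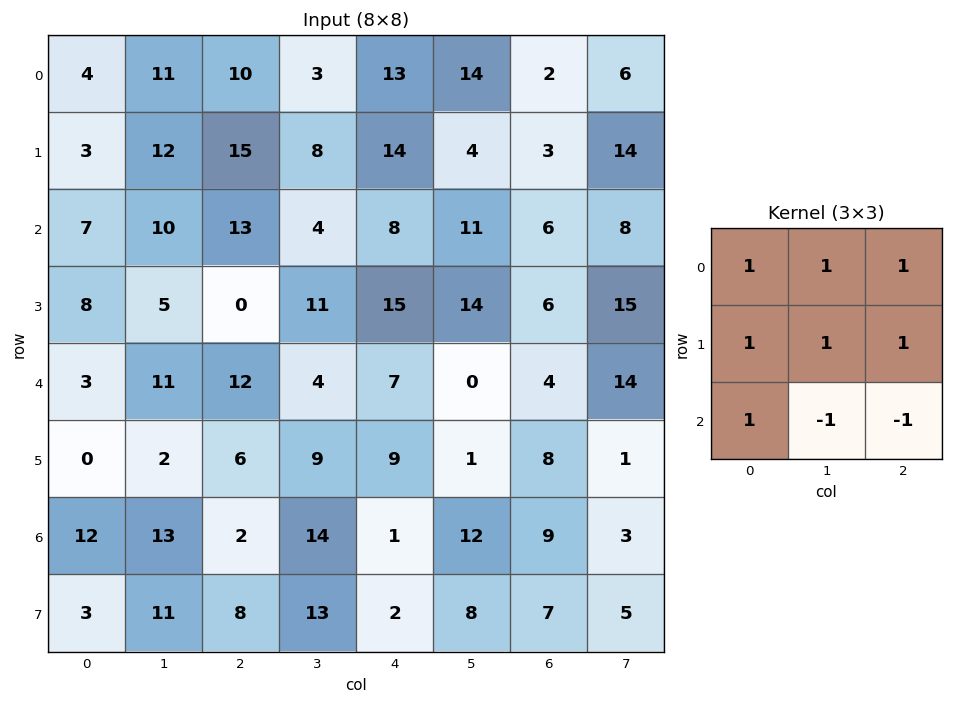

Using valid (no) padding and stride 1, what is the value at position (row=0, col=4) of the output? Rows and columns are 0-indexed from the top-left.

41

The receptive field on the input at this output position is [13 14 2 / 14 4 3 / 8 11 6]. Elementwise product with the kernel and sum: 13·1 + 14·1 + 2·1 + 14·1 + 4·1 + 3·1 + 8·1 + 11·-1 + 6·-1.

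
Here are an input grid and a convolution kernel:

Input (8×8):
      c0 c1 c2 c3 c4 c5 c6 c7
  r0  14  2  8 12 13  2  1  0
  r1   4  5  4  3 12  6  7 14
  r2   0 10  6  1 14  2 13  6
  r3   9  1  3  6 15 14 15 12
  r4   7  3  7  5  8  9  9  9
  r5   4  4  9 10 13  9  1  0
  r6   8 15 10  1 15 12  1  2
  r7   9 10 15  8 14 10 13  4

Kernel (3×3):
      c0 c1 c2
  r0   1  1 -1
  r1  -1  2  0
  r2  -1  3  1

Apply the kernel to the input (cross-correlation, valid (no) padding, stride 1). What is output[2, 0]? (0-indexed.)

6

The receptive field on the input at this output position is [0 10 6 / 9 1 3 / 7 3 7]. Elementwise product with the kernel and sum: 0·1 + 10·1 + 6·-1 + 9·-1 + 1·2 + 7·-1 + 3·3 + 7·1.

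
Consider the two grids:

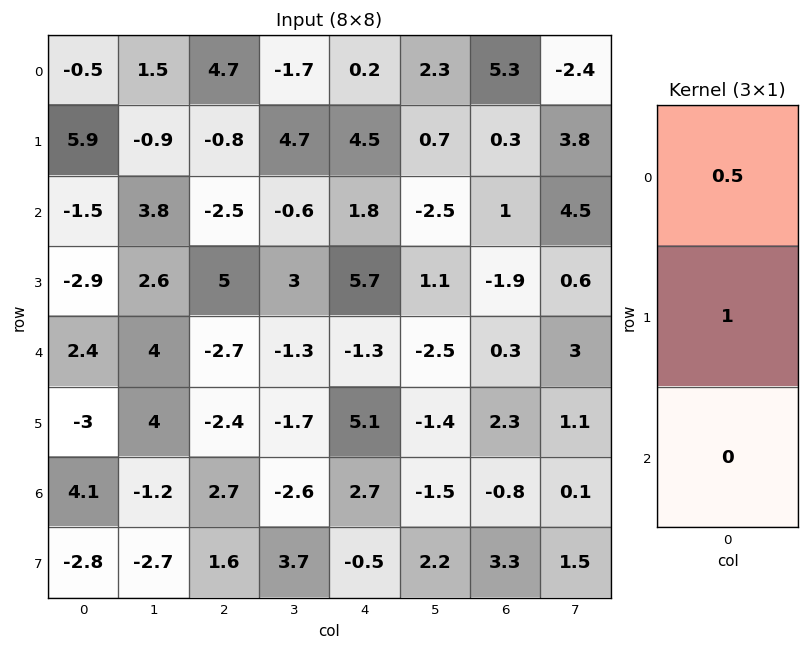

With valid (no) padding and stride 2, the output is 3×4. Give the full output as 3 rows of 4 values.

5.65 1.55 4.6 2.95
-3.65 3.75 6.6 -1.4
-1.8 -3.75 4.45 2.45

Output[0,0]: The receptive field on the input at this output position is [-0.5 / 5.9 / -1.5]. Elementwise product with the kernel and sum: -0.5·0.5 + 5.9·1.
Output[0,1]: The receptive field on the input at this output position is [4.7 / -0.8 / -2.5]. Elementwise product with the kernel and sum: 4.7·0.5 + -0.8·1.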